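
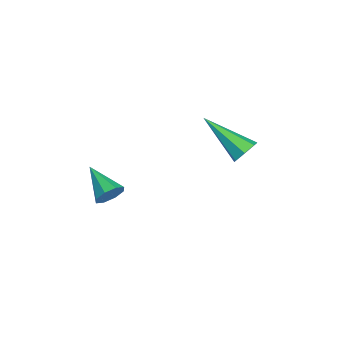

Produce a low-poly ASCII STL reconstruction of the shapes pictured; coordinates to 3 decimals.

solid 
facet normal 0.482 0.706 -0.518
outer loop
vertex -1.744 1.085 1.967
vertex -2.224 1.456 2.026
vertex -1.741 1.397 2.395
endloop
endfacet
facet normal 0.728 -0.556 0.400
outer loop
vertex -1.744 1.085 1.967
vertex -1.741 1.397 2.395
vertex -3.256 -0.056 3.134
endloop
endfacet
facet normal 0.482 0.708 -0.517
outer loop
vertex -1.741 1.397 2.395
vertex -2.224 1.456 2.026
vertex -2.103 1.753 2.545
endloop
endfacet
facet normal 0.411 0.034 0.911
outer loop
vertex -1.741 1.397 2.395
vertex -2.103 1.753 2.545
vertex -3.256 -0.056 3.134
endloop
endfacet
facet normal 0.483 0.707 -0.517
outer loop
vertex -2.103 1.753 2.545
vertex -2.224 1.456 2.026
vertex -2.555 1.886 2.305
endloop
endfacet
facet normal -0.305 0.465 0.831
outer loop
vertex -2.103 1.753 2.545
vertex -2.555 1.886 2.305
vertex -3.256 -0.056 3.134
endloop
endfacet
facet normal 0.482 0.707 -0.517
outer loop
vertex -2.555 1.886 2.305
vertex -2.224 1.456 2.026
vertex -2.759 1.696 1.855
endloop
endfacet
facet normal -0.882 0.414 0.225
outer loop
vertex -2.555 1.886 2.305
vertex -2.759 1.696 1.855
vertex -3.256 -0.056 3.134
endloop
endfacet
facet normal 0.482 0.707 -0.517
outer loop
vertex -2.759 1.696 1.855
vertex -2.224 1.456 2.026
vertex -2.559 1.325 1.534
endloop
endfacet
facet normal -0.886 -0.082 -0.457
outer loop
vertex -2.759 1.696 1.855
vertex -2.559 1.325 1.534
vertex -3.256 -0.056 3.134
endloop
endfacet
facet normal 0.483 0.706 -0.517
outer loop
vertex -2.559 1.325 1.534
vertex -2.224 1.456 2.026
vertex -2.108 1.053 1.584
endloop
endfacet
facet normal -0.313 -0.647 -0.695
outer loop
vertex -2.559 1.325 1.534
vertex -2.108 1.053 1.584
vertex -3.256 -0.056 3.134
endloop
endfacet
facet normal 0.483 0.707 -0.518
outer loop
vertex -2.108 1.053 1.584
vertex -2.224 1.456 2.026
vertex -1.744 1.085 1.967
endloop
endfacet
facet normal 0.406 -0.858 -0.314
outer loop
vertex -2.108 1.053 1.584
vertex -1.744 1.085 1.967
vertex -3.256 -0.056 3.134
endloop
endfacet
facet normal 0.756 0.507 -0.414
outer loop
vertex 2.564 -3.442 3.96
vertex 2.217 -3.28 3.525
vertex 2.354 -3.06 4.044
endloop
endfacet
facet normal 0.157 -0.129 0.979
outer loop
vertex 2.564 -3.442 3.96
vertex 2.354 -3.06 4.044
vertex 1.143 -4.0 4.115
endloop
endfacet
facet normal 0.756 0.507 -0.414
outer loop
vertex 2.354 -3.06 4.044
vertex 2.217 -3.28 3.525
vertex 2.063 -2.807 3.823
endloop
endfacet
facet normal -0.281 0.427 0.859
outer loop
vertex 2.354 -3.06 4.044
vertex 2.063 -2.807 3.823
vertex 1.143 -4.0 4.115
endloop
endfacet
facet normal 0.754 0.508 -0.416
outer loop
vertex 2.063 -2.807 3.823
vertex 2.217 -3.28 3.525
vertex 1.862 -2.832 3.428
endloop
endfacet
facet normal -0.710 0.626 0.322
outer loop
vertex 2.063 -2.807 3.823
vertex 1.862 -2.832 3.428
vertex 1.143 -4.0 4.115
endloop
endfacet
facet normal 0.755 0.508 -0.416
outer loop
vertex 1.862 -2.832 3.428
vertex 2.217 -3.28 3.525
vertex 1.869 -3.119 3.09
endloop
endfacet
facet normal -0.879 0.354 -0.319
outer loop
vertex 1.862 -2.832 3.428
vertex 1.869 -3.119 3.09
vertex 1.143 -4.0 4.115
endloop
endfacet
facet normal 0.755 0.506 -0.417
outer loop
vertex 1.869 -3.119 3.09
vertex 2.217 -3.28 3.525
vertex 2.079 -3.501 3.007
endloop
endfacet
facet normal -0.690 -0.230 -0.686
outer loop
vertex 1.869 -3.119 3.09
vertex 2.079 -3.501 3.007
vertex 1.143 -4.0 4.115
endloop
endfacet
facet normal 0.755 0.506 -0.417
outer loop
vertex 2.079 -3.501 3.007
vertex 2.217 -3.28 3.525
vertex 2.37 -3.754 3.227
endloop
endfacet
facet normal -0.253 -0.784 -0.567
outer loop
vertex 2.079 -3.501 3.007
vertex 2.37 -3.754 3.227
vertex 1.143 -4.0 4.115
endloop
endfacet
facet normal 0.756 0.506 -0.416
outer loop
vertex 2.37 -3.754 3.227
vertex 2.217 -3.28 3.525
vertex 2.571 -3.729 3.622
endloop
endfacet
facet normal 0.177 -0.984 -0.028
outer loop
vertex 2.37 -3.754 3.227
vertex 2.571 -3.729 3.622
vertex 1.143 -4.0 4.115
endloop
endfacet
facet normal 0.756 0.507 -0.414
outer loop
vertex 2.571 -3.729 3.622
vertex 2.217 -3.28 3.525
vertex 2.564 -3.442 3.96
endloop
endfacet
facet normal 0.346 -0.712 0.611
outer loop
vertex 2.571 -3.729 3.622
vertex 2.564 -3.442 3.96
vertex 1.143 -4.0 4.115
endloop
endfacet

endsolid


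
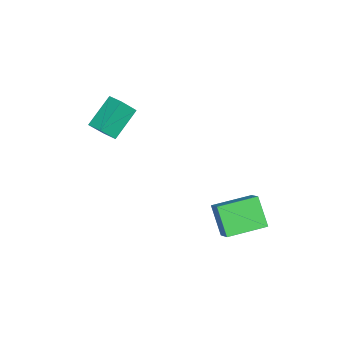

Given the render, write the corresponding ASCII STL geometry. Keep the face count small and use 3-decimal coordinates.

solid 
facet normal -0.531 0.584 0.614
outer loop
vertex -4.608 -3.022 1.558
vertex -3.94 -2.502 1.641
vertex -5.072 -2.242 0.414
endloop
endfacet
facet normal -0.785 -0.611 -0.098
outer loop
vertex -4.02 -3.398 -0.801
vertex -4.608 -3.022 1.558
vertex -5.072 -2.242 0.414
endloop
endfacet
facet normal -0.532 0.583 0.614
outer loop
vertex -5.072 -2.242 0.414
vertex -3.94 -2.502 1.641
vertex -4.405 -1.722 0.498
endloop
endfacet
facet normal -0.318 0.534 -0.783
outer loop
vertex -4.405 -1.722 0.498
vertex -4.02 -3.398 -0.801
vertex -5.072 -2.242 0.414
endloop
endfacet
facet normal 0.318 -0.534 0.783
outer loop
vertex -4.608 -3.022 1.558
vertex -2.888 -3.658 0.426
vertex -3.94 -2.502 1.641
endloop
endfacet
facet normal -0.785 -0.612 -0.098
outer loop
vertex -3.555 -4.178 0.342
vertex -4.608 -3.022 1.558
vertex -4.02 -3.398 -0.801
endloop
endfacet
facet normal 0.318 -0.534 0.783
outer loop
vertex -3.555 -4.178 0.342
vertex -2.888 -3.658 0.426
vertex -4.608 -3.022 1.558
endloop
endfacet
facet normal 0.785 0.612 0.098
outer loop
vertex -3.94 -2.502 1.641
vertex -2.888 -3.658 0.426
vertex -4.405 -1.722 0.498
endloop
endfacet
facet normal -0.318 0.534 -0.783
outer loop
vertex -3.352 -2.878 -0.718
vertex -4.02 -3.398 -0.801
vertex -4.405 -1.722 0.498
endloop
endfacet
facet normal 0.785 0.612 0.099
outer loop
vertex -4.405 -1.722 0.498
vertex -2.888 -3.658 0.426
vertex -3.352 -2.878 -0.718
endloop
endfacet
facet normal 0.531 -0.584 -0.614
outer loop
vertex -3.352 -2.878 -0.718
vertex -3.555 -4.178 0.342
vertex -4.02 -3.398 -0.801
endloop
endfacet
facet normal 0.532 -0.583 -0.614
outer loop
vertex -2.888 -3.658 0.426
vertex -3.555 -4.178 0.342
vertex -3.352 -2.878 -0.718
endloop
endfacet
facet normal -0.774 -0.113 -0.624
outer loop
vertex -0.192 1.437 -3.579
vertex -0.63 3.494 -3.407
vertex 0.88 1.781 -4.971
endloop
endfacet
facet normal 0.208 -0.975 -0.081
outer loop
vertex 1.87 1.926 -4.173
vertex -0.192 1.437 -3.579
vertex 0.88 1.781 -4.971
endloop
endfacet
facet normal -0.774 -0.113 -0.623
outer loop
vertex 0.88 1.781 -4.971
vertex -0.63 3.494 -3.407
vertex 0.441 3.838 -4.799
endloop
endfacet
facet normal 0.599 0.193 -0.778
outer loop
vertex 0.441 3.838 -4.799
vertex 1.87 1.926 -4.173
vertex 0.88 1.781 -4.971
endloop
endfacet
facet normal -0.599 -0.192 0.778
outer loop
vertex -0.192 1.437 -3.579
vertex 0.36 3.639 -2.609
vertex -0.63 3.494 -3.407
endloop
endfacet
facet normal 0.208 -0.975 -0.081
outer loop
vertex 0.799 1.582 -2.781
vertex -0.192 1.437 -3.579
vertex 1.87 1.926 -4.173
endloop
endfacet
facet normal -0.598 -0.193 0.778
outer loop
vertex 0.799 1.582 -2.781
vertex 0.36 3.639 -2.609
vertex -0.192 1.437 -3.579
endloop
endfacet
facet normal -0.208 0.975 0.081
outer loop
vertex -0.63 3.494 -3.407
vertex 0.36 3.639 -2.609
vertex 0.441 3.838 -4.799
endloop
endfacet
facet normal 0.598 0.192 -0.778
outer loop
vertex 1.432 3.983 -4.001
vertex 1.87 1.926 -4.173
vertex 0.441 3.838 -4.799
endloop
endfacet
facet normal -0.208 0.975 0.081
outer loop
vertex 0.441 3.838 -4.799
vertex 0.36 3.639 -2.609
vertex 1.432 3.983 -4.001
endloop
endfacet
facet normal 0.774 0.113 0.623
outer loop
vertex 1.432 3.983 -4.001
vertex 0.799 1.582 -2.781
vertex 1.87 1.926 -4.173
endloop
endfacet
facet normal 0.774 0.113 0.624
outer loop
vertex 0.36 3.639 -2.609
vertex 0.799 1.582 -2.781
vertex 1.432 3.983 -4.001
endloop
endfacet

endsolid


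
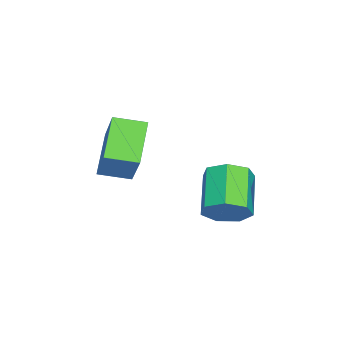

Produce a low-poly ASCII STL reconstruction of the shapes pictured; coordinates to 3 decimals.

solid 
facet normal 0.791 0.116 -0.600
outer loop
vertex -1.861 2.339 0.092
vertex -2.174 2.84 -0.224
vertex -1.772 2.87 0.312
endloop
endfacet
facet normal 0.592 -0.391 0.705
outer loop
vertex -1.861 2.339 0.092
vertex -1.772 2.87 0.312
vertex -2.953 2.179 0.921
endloop
endfacet
facet normal 0.592 -0.389 0.706
outer loop
vertex -2.953 2.179 0.921
vertex -1.772 2.87 0.312
vertex -2.865 2.711 1.14
endloop
endfacet
facet normal -0.792 -0.116 0.599
outer loop
vertex -2.953 2.179 0.921
vertex -2.865 2.711 1.14
vertex -3.266 2.68 0.604
endloop
endfacet
facet normal 0.792 0.115 -0.600
outer loop
vertex -1.772 2.87 0.312
vertex -2.174 2.84 -0.224
vertex -1.986 3.379 0.127
endloop
endfacet
facet normal 0.488 0.472 0.734
outer loop
vertex -1.772 2.87 0.312
vertex -1.986 3.379 0.127
vertex -2.865 2.711 1.14
endloop
endfacet
facet normal 0.487 0.473 0.734
outer loop
vertex -2.865 2.711 1.14
vertex -1.986 3.379 0.127
vertex -3.079 3.219 0.955
endloop
endfacet
facet normal -0.792 -0.115 0.599
outer loop
vertex -2.865 2.711 1.14
vertex -3.079 3.219 0.955
vertex -3.266 2.68 0.604
endloop
endfacet
facet normal 0.791 0.115 -0.601
outer loop
vertex -1.986 3.379 0.127
vertex -2.174 2.84 -0.224
vertex -2.341 3.481 -0.321
endloop
endfacet
facet normal 0.016 0.978 0.210
outer loop
vertex -1.986 3.379 0.127
vertex -2.341 3.481 -0.321
vertex -3.079 3.219 0.955
endloop
endfacet
facet normal 0.018 0.977 0.211
outer loop
vertex -3.079 3.219 0.955
vertex -2.341 3.481 -0.321
vertex -3.434 3.322 0.507
endloop
endfacet
facet normal -0.791 -0.116 0.600
outer loop
vertex -3.079 3.219 0.955
vertex -3.434 3.322 0.507
vertex -3.266 2.68 0.604
endloop
endfacet
facet normal 0.792 0.116 -0.599
outer loop
vertex -2.341 3.481 -0.321
vertex -2.174 2.84 -0.224
vertex -2.57 3.101 -0.697
endloop
endfacet
facet normal -0.466 0.748 -0.472
outer loop
vertex -2.341 3.481 -0.321
vertex -2.57 3.101 -0.697
vertex -3.434 3.322 0.507
endloop
endfacet
facet normal -0.467 0.747 -0.473
outer loop
vertex -3.434 3.322 0.507
vertex -2.57 3.101 -0.697
vertex -3.663 2.941 0.131
endloop
endfacet
facet normal -0.791 -0.116 0.600
outer loop
vertex -3.434 3.322 0.507
vertex -3.663 2.941 0.131
vertex -3.266 2.68 0.604
endloop
endfacet
facet normal 0.792 0.114 -0.600
outer loop
vertex -2.57 3.101 -0.697
vertex -2.174 2.84 -0.224
vertex -2.501 2.524 -0.716
endloop
endfacet
facet normal -0.599 -0.045 -0.799
outer loop
vertex -2.57 3.101 -0.697
vertex -2.501 2.524 -0.716
vertex -3.663 2.941 0.131
endloop
endfacet
facet normal -0.599 -0.046 -0.799
outer loop
vertex -3.663 2.941 0.131
vertex -2.501 2.524 -0.716
vertex -3.593 2.364 0.112
endloop
endfacet
facet normal -0.791 -0.116 0.600
outer loop
vertex -3.663 2.941 0.131
vertex -3.593 2.364 0.112
vertex -3.266 2.68 0.604
endloop
endfacet
facet normal 0.791 0.116 -0.600
outer loop
vertex -2.501 2.524 -0.716
vertex -2.174 2.84 -0.224
vertex -2.185 2.185 -0.365
endloop
endfacet
facet normal -0.280 -0.804 -0.525
outer loop
vertex -2.501 2.524 -0.716
vertex -2.185 2.185 -0.365
vertex -3.593 2.364 0.112
endloop
endfacet
facet normal -0.280 -0.804 -0.525
outer loop
vertex -3.593 2.364 0.112
vertex -2.185 2.185 -0.365
vertex -3.277 2.025 0.463
endloop
endfacet
facet normal -0.791 -0.116 0.600
outer loop
vertex -3.593 2.364 0.112
vertex -3.277 2.025 0.463
vertex -3.266 2.68 0.604
endloop
endfacet
facet normal 0.791 0.116 -0.600
outer loop
vertex -2.185 2.185 -0.365
vertex -2.174 2.84 -0.224
vertex -1.861 2.339 0.092
endloop
endfacet
facet normal 0.250 -0.957 0.145
outer loop
vertex -2.185 2.185 -0.365
vertex -1.861 2.339 0.092
vertex -3.277 2.025 0.463
endloop
endfacet
facet normal 0.250 -0.957 0.145
outer loop
vertex -3.277 2.025 0.463
vertex -1.861 2.339 0.092
vertex -2.953 2.179 0.921
endloop
endfacet
facet normal -0.792 -0.116 0.599
outer loop
vertex -3.277 2.025 0.463
vertex -2.953 2.179 0.921
vertex -3.266 2.68 0.604
endloop
endfacet
facet normal -0.628 -0.290 -0.722
outer loop
vertex -4.164 -0.733 1.265
vertex -4.356 0.147 1.078
vertex -3.099 -0.7 0.326
endloop
endfacet
facet normal 0.209 -0.957 0.203
outer loop
vertex -2.164 -0.267 1.402
vertex -4.164 -0.733 1.265
vertex -3.099 -0.7 0.326
endloop
endfacet
facet normal -0.628 -0.290 -0.722
outer loop
vertex -3.099 -0.7 0.326
vertex -4.356 0.147 1.078
vertex -3.291 0.18 0.139
endloop
endfacet
facet normal 0.750 0.023 -0.661
outer loop
vertex -3.291 0.18 0.139
vertex -2.164 -0.267 1.402
vertex -3.099 -0.7 0.326
endloop
endfacet
facet normal -0.750 -0.023 0.661
outer loop
vertex -4.164 -0.733 1.265
vertex -3.421 0.58 2.154
vertex -4.356 0.147 1.078
endloop
endfacet
facet normal 0.209 -0.957 0.203
outer loop
vertex -3.229 -0.3 2.341
vertex -4.164 -0.733 1.265
vertex -2.164 -0.267 1.402
endloop
endfacet
facet normal -0.750 -0.023 0.661
outer loop
vertex -3.229 -0.3 2.341
vertex -3.421 0.58 2.154
vertex -4.164 -0.733 1.265
endloop
endfacet
facet normal -0.209 0.957 -0.203
outer loop
vertex -4.356 0.147 1.078
vertex -3.421 0.58 2.154
vertex -3.291 0.18 0.139
endloop
endfacet
facet normal 0.750 0.023 -0.661
outer loop
vertex -2.356 0.613 1.215
vertex -2.164 -0.267 1.402
vertex -3.291 0.18 0.139
endloop
endfacet
facet normal -0.209 0.957 -0.203
outer loop
vertex -3.291 0.18 0.139
vertex -3.421 0.58 2.154
vertex -2.356 0.613 1.215
endloop
endfacet
facet normal 0.628 0.290 0.722
outer loop
vertex -2.356 0.613 1.215
vertex -3.229 -0.3 2.341
vertex -2.164 -0.267 1.402
endloop
endfacet
facet normal 0.628 0.290 0.722
outer loop
vertex -3.421 0.58 2.154
vertex -3.229 -0.3 2.341
vertex -2.356 0.613 1.215
endloop
endfacet

endsolid


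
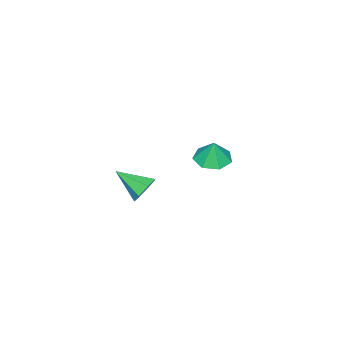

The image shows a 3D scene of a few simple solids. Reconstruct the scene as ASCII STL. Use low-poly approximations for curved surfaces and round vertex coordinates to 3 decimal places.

solid 
facet normal -0.134 0.864 -0.484
outer loop
vertex 1.989 3.969 2.586
vertex 1.701 3.624 2.05
vertex 1.387 3.892 2.615
endloop
endfacet
facet normal 0.034 0.110 0.993
outer loop
vertex 1.989 3.969 2.586
vertex 1.387 3.892 2.615
vertex 1.899 2.336 2.77
endloop
endfacet
facet normal -0.132 0.865 -0.484
outer loop
vertex 1.387 3.892 2.615
vertex 1.701 3.624 2.05
vertex 1.022 3.614 2.218
endloop
endfacet
facet normal -0.674 -0.150 0.724
outer loop
vertex 1.387 3.892 2.615
vertex 1.022 3.614 2.218
vertex 1.899 2.336 2.77
endloop
endfacet
facet normal -0.132 0.866 -0.483
outer loop
vertex 1.022 3.614 2.218
vertex 1.701 3.624 2.05
vertex 1.167 3.344 1.694
endloop
endfacet
facet normal -0.834 -0.550 0.052
outer loop
vertex 1.022 3.614 2.218
vertex 1.167 3.344 1.694
vertex 1.899 2.336 2.77
endloop
endfacet
facet normal -0.132 0.866 -0.483
outer loop
vertex 1.167 3.344 1.694
vertex 1.701 3.624 2.05
vertex 1.715 3.285 1.438
endloop
endfacet
facet normal -0.327 -0.790 -0.518
outer loop
vertex 1.167 3.344 1.694
vertex 1.715 3.285 1.438
vertex 1.899 2.336 2.77
endloop
endfacet
facet normal -0.133 0.866 -0.483
outer loop
vertex 1.715 3.285 1.438
vertex 1.701 3.624 2.05
vertex 2.252 3.481 1.642
endloop
endfacet
facet normal 0.463 -0.690 -0.556
outer loop
vertex 1.715 3.285 1.438
vertex 2.252 3.481 1.642
vertex 1.899 2.336 2.77
endloop
endfacet
facet normal -0.134 0.865 -0.484
outer loop
vertex 2.252 3.481 1.642
vertex 1.701 3.624 2.05
vertex 2.374 3.786 2.154
endloop
endfacet
facet normal 0.946 -0.324 -0.033
outer loop
vertex 2.252 3.481 1.642
vertex 2.374 3.786 2.154
vertex 1.899 2.336 2.77
endloop
endfacet
facet normal -0.133 0.864 -0.485
outer loop
vertex 2.374 3.786 2.154
vertex 1.701 3.624 2.05
vertex 1.989 3.969 2.586
endloop
endfacet
facet normal 0.753 0.033 0.657
outer loop
vertex 2.374 3.786 2.154
vertex 1.989 3.969 2.586
vertex 1.899 2.336 2.77
endloop
endfacet
facet normal -0.159 -0.152 -0.976
outer loop
vertex -3.152 2.649 0.726
vertex -3.708 3.305 0.714
vertex -2.86 3.319 0.574
endloop
endfacet
facet normal 0.835 -0.253 0.488
outer loop
vertex -3.152 2.649 0.726
vertex -2.86 3.319 0.574
vertex -3.532 3.475 1.806
endloop
endfacet
facet normal -0.159 -0.151 -0.976
outer loop
vertex -2.86 3.319 0.574
vertex -3.708 3.305 0.714
vertex -3.207 3.979 0.528
endloop
endfacet
facet normal 0.806 0.451 0.383
outer loop
vertex -2.86 3.319 0.574
vertex -3.207 3.979 0.528
vertex -3.532 3.475 1.806
endloop
endfacet
facet normal -0.157 -0.152 -0.976
outer loop
vertex -3.207 3.979 0.528
vertex -3.708 3.305 0.714
vertex -3.931 4.131 0.621
endloop
endfacet
facet normal 0.237 0.882 0.408
outer loop
vertex -3.207 3.979 0.528
vertex -3.931 4.131 0.621
vertex -3.532 3.475 1.806
endloop
endfacet
facet normal -0.157 -0.152 -0.976
outer loop
vertex -3.931 4.131 0.621
vertex -3.708 3.305 0.714
vertex -4.488 3.661 0.784
endloop
endfacet
facet normal -0.443 0.713 0.544
outer loop
vertex -3.931 4.131 0.621
vertex -4.488 3.661 0.784
vertex -3.532 3.475 1.806
endloop
endfacet
facet normal -0.157 -0.152 -0.976
outer loop
vertex -4.488 3.661 0.784
vertex -3.708 3.305 0.714
vertex -4.458 2.923 0.894
endloop
endfacet
facet normal -0.722 0.073 0.688
outer loop
vertex -4.488 3.661 0.784
vertex -4.458 2.923 0.894
vertex -3.532 3.475 1.806
endloop
endfacet
facet normal -0.157 -0.151 -0.976
outer loop
vertex -4.458 2.923 0.894
vertex -3.708 3.305 0.714
vertex -3.863 2.473 0.868
endloop
endfacet
facet normal -0.390 -0.558 0.733
outer loop
vertex -4.458 2.923 0.894
vertex -3.863 2.473 0.868
vertex -3.532 3.475 1.806
endloop
endfacet
facet normal -0.157 -0.151 -0.976
outer loop
vertex -3.863 2.473 0.868
vertex -3.708 3.305 0.714
vertex -3.152 2.649 0.726
endloop
endfacet
facet normal 0.303 -0.703 0.644
outer loop
vertex -3.863 2.473 0.868
vertex -3.152 2.649 0.726
vertex -3.532 3.475 1.806
endloop
endfacet

endsolid


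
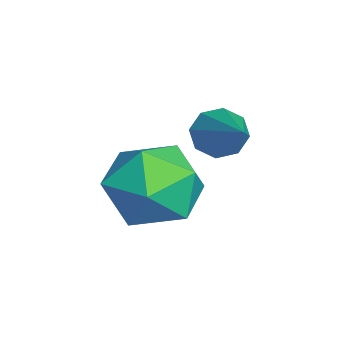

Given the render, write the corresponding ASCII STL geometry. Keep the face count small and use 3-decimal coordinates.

solid 
facet normal -0.836 -0.176 -0.519
outer loop
vertex -2.453 0.777 2.284
vertex -2.636 0.465 2.685
vertex -2.671 0.99 2.563
endloop
endfacet
facet normal 0.385 0.854 -0.351
outer loop
vertex -2.453 0.777 2.284
vertex -2.671 0.99 2.563
vertex -1.264 0.755 3.535
endloop
endfacet
facet normal -0.836 -0.176 -0.519
outer loop
vertex -2.671 0.99 2.563
vertex -2.636 0.465 2.685
vertex -2.869 0.896 2.914
endloop
endfacet
facet normal -0.013 0.968 0.252
outer loop
vertex -2.671 0.99 2.563
vertex -2.869 0.896 2.914
vertex -1.264 0.755 3.535
endloop
endfacet
facet normal -0.836 -0.176 -0.519
outer loop
vertex -2.869 0.896 2.914
vertex -2.636 0.465 2.685
vertex -2.93 0.549 3.13
endloop
endfacet
facet normal -0.261 0.543 0.798
outer loop
vertex -2.869 0.896 2.914
vertex -2.93 0.549 3.13
vertex -1.264 0.755 3.535
endloop
endfacet
facet normal -0.836 -0.177 -0.519
outer loop
vertex -2.93 0.549 3.13
vertex -2.636 0.465 2.685
vertex -2.819 0.153 3.086
endloop
endfacet
facet normal -0.213 -0.167 0.963
outer loop
vertex -2.93 0.549 3.13
vertex -2.819 0.153 3.086
vertex -1.264 0.755 3.535
endloop
endfacet
facet normal -0.836 -0.176 -0.519
outer loop
vertex -2.819 0.153 3.086
vertex -2.636 0.465 2.685
vertex -2.601 -0.06 2.807
endloop
endfacet
facet normal 0.102 -0.751 0.653
outer loop
vertex -2.819 0.153 3.086
vertex -2.601 -0.06 2.807
vertex -1.264 0.755 3.535
endloop
endfacet
facet normal -0.836 -0.176 -0.519
outer loop
vertex -2.601 -0.06 2.807
vertex -2.636 0.465 2.685
vertex -2.403 0.035 2.456
endloop
endfacet
facet normal 0.501 -0.864 0.048
outer loop
vertex -2.601 -0.06 2.807
vertex -2.403 0.035 2.456
vertex -1.264 0.755 3.535
endloop
endfacet
facet normal -0.837 -0.177 -0.518
outer loop
vertex -2.403 0.035 2.456
vertex -2.636 0.465 2.685
vertex -2.342 0.382 2.239
endloop
endfacet
facet normal 0.748 -0.441 -0.495
outer loop
vertex -2.403 0.035 2.456
vertex -2.342 0.382 2.239
vertex -1.264 0.755 3.535
endloop
endfacet
facet normal -0.837 -0.176 -0.519
outer loop
vertex -2.342 0.382 2.239
vertex -2.636 0.465 2.685
vertex -2.453 0.777 2.284
endloop
endfacet
facet normal 0.700 0.272 -0.660
outer loop
vertex -2.342 0.382 2.239
vertex -2.453 0.777 2.284
vertex -1.264 0.755 3.535
endloop
endfacet
facet normal -0.045 0.417 0.908
outer loop
vertex -1.933 0.011 2.157
vertex -2.907 -0.246 2.227
vertex -2.193 -0.881 2.554
endloop
endfacet
facet normal 0.610 0.167 0.775
outer loop
vertex -1.933 0.011 2.157
vertex -2.193 -0.881 2.554
vertex -1.408 -0.818 1.922
endloop
endfacet
facet normal 0.853 0.488 0.185
outer loop
vertex -1.933 0.011 2.157
vertex -1.408 -0.818 1.922
vertex -1.637 -0.146 1.205
endloop
endfacet
facet normal 0.348 0.936 -0.046
outer loop
vertex -1.933 0.011 2.157
vertex -1.637 -0.146 1.205
vertex -2.563 0.208 1.394
endloop
endfacet
facet normal -0.207 0.892 0.401
outer loop
vertex -1.933 0.011 2.157
vertex -2.563 0.208 1.394
vertex -2.907 -0.246 2.227
endloop
endfacet
facet normal 0.556 -0.532 0.638
outer loop
vertex -1.408 -0.818 1.922
vertex -2.193 -0.881 2.554
vertex -2.057 -1.588 1.846
endloop
endfacet
facet normal -0.504 -0.127 0.854
outer loop
vertex -2.193 -0.881 2.554
vertex -2.907 -0.246 2.227
vertex -2.983 -1.234 2.035
endloop
endfacet
facet normal -0.766 0.642 0.034
outer loop
vertex -2.907 -0.246 2.227
vertex -2.563 0.208 1.394
vertex -3.212 -0.562 1.318
endloop
endfacet
facet normal 0.133 0.714 -0.687
outer loop
vertex -2.563 0.208 1.394
vertex -1.637 -0.146 1.205
vertex -2.427 -0.499 0.686
endloop
endfacet
facet normal 0.949 -0.012 -0.314
outer loop
vertex -1.637 -0.146 1.205
vertex -1.408 -0.818 1.922
vertex -1.713 -1.134 1.013
endloop
endfacet
facet normal -0.348 -0.936 0.046
outer loop
vertex -2.687 -1.391 1.083
vertex -2.057 -1.588 1.846
vertex -2.983 -1.234 2.035
endloop
endfacet
facet normal -0.853 -0.488 -0.185
outer loop
vertex -2.687 -1.391 1.083
vertex -2.983 -1.234 2.035
vertex -3.212 -0.562 1.318
endloop
endfacet
facet normal -0.610 -0.167 -0.775
outer loop
vertex -2.687 -1.391 1.083
vertex -3.212 -0.562 1.318
vertex -2.427 -0.499 0.686
endloop
endfacet
facet normal 0.045 -0.417 -0.908
outer loop
vertex -2.687 -1.391 1.083
vertex -2.427 -0.499 0.686
vertex -1.713 -1.134 1.013
endloop
endfacet
facet normal 0.207 -0.892 -0.401
outer loop
vertex -2.687 -1.391 1.083
vertex -1.713 -1.134 1.013
vertex -2.057 -1.588 1.846
endloop
endfacet
facet normal -0.133 -0.714 0.687
outer loop
vertex -2.983 -1.234 2.035
vertex -2.057 -1.588 1.846
vertex -2.193 -0.881 2.554
endloop
endfacet
facet normal -0.949 0.012 0.314
outer loop
vertex -3.212 -0.562 1.318
vertex -2.983 -1.234 2.035
vertex -2.907 -0.246 2.227
endloop
endfacet
facet normal -0.556 0.532 -0.638
outer loop
vertex -2.427 -0.499 0.686
vertex -3.212 -0.562 1.318
vertex -2.563 0.208 1.394
endloop
endfacet
facet normal 0.504 0.127 -0.854
outer loop
vertex -1.713 -1.134 1.013
vertex -2.427 -0.499 0.686
vertex -1.637 -0.146 1.205
endloop
endfacet
facet normal 0.766 -0.642 -0.034
outer loop
vertex -2.057 -1.588 1.846
vertex -1.713 -1.134 1.013
vertex -1.408 -0.818 1.922
endloop
endfacet

endsolid


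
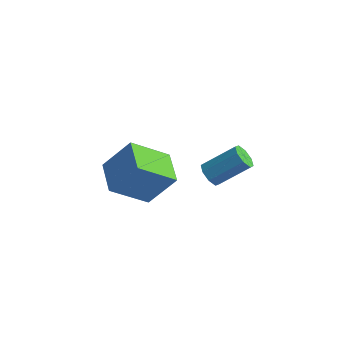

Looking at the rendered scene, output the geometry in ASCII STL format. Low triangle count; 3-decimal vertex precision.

solid 
facet normal -0.595 -0.535 -0.600
outer loop
vertex -2.373 1.953 -0.241
vertex -2.845 2.276 -0.061
vertex -2.442 2.324 -0.503
endloop
endfacet
facet normal 0.790 -0.249 -0.560
outer loop
vertex -2.373 1.953 -0.241
vertex -2.442 2.324 -0.503
vertex -1.362 2.861 0.781
endloop
endfacet
facet normal 0.790 -0.249 -0.560
outer loop
vertex -1.362 2.861 0.781
vertex -2.442 2.324 -0.503
vertex -1.431 3.232 0.519
endloop
endfacet
facet normal 0.594 0.535 0.601
outer loop
vertex -1.362 2.861 0.781
vertex -1.431 3.232 0.519
vertex -1.835 3.184 0.961
endloop
endfacet
facet normal -0.596 -0.533 -0.601
outer loop
vertex -2.442 2.324 -0.503
vertex -2.845 2.276 -0.061
vertex -2.747 2.667 -0.505
endloop
endfacet
facet normal 0.451 0.397 -0.799
outer loop
vertex -2.442 2.324 -0.503
vertex -2.747 2.667 -0.505
vertex -1.431 3.232 0.519
endloop
endfacet
facet normal 0.451 0.398 -0.799
outer loop
vertex -1.431 3.232 0.519
vertex -2.747 2.667 -0.505
vertex -1.737 3.575 0.517
endloop
endfacet
facet normal 0.594 0.534 0.601
outer loop
vertex -1.431 3.232 0.519
vertex -1.737 3.575 0.517
vertex -1.835 3.184 0.961
endloop
endfacet
facet normal -0.594 -0.534 -0.602
outer loop
vertex -2.747 2.667 -0.505
vertex -2.845 2.276 -0.061
vertex -3.11 2.781 -0.248
endloop
endfacet
facet normal -0.150 0.808 -0.570
outer loop
vertex -2.747 2.667 -0.505
vertex -3.11 2.781 -0.248
vertex -1.737 3.575 0.517
endloop
endfacet
facet normal -0.150 0.808 -0.570
outer loop
vertex -1.737 3.575 0.517
vertex -3.11 2.781 -0.248
vertex -2.099 3.689 0.774
endloop
endfacet
facet normal 0.595 0.534 0.601
outer loop
vertex -1.737 3.575 0.517
vertex -2.099 3.689 0.774
vertex -1.835 3.184 0.961
endloop
endfacet
facet normal -0.594 -0.534 -0.602
outer loop
vertex -3.11 2.781 -0.248
vertex -2.845 2.276 -0.061
vertex -3.318 2.599 0.119
endloop
endfacet
facet normal -0.665 0.747 -0.006
outer loop
vertex -3.11 2.781 -0.248
vertex -3.318 2.599 0.119
vertex -2.099 3.689 0.774
endloop
endfacet
facet normal -0.665 0.747 -0.006
outer loop
vertex -2.099 3.689 0.774
vertex -3.318 2.599 0.119
vertex -2.307 3.507 1.141
endloop
endfacet
facet normal 0.595 0.534 0.602
outer loop
vertex -2.099 3.689 0.774
vertex -2.307 3.507 1.141
vertex -1.835 3.184 0.961
endloop
endfacet
facet normal -0.594 -0.535 -0.601
outer loop
vertex -3.318 2.599 0.119
vertex -2.845 2.276 -0.061
vertex -3.249 2.228 0.381
endloop
endfacet
facet normal -0.790 0.249 0.560
outer loop
vertex -3.318 2.599 0.119
vertex -3.249 2.228 0.381
vertex -2.307 3.507 1.141
endloop
endfacet
facet normal -0.790 0.249 0.560
outer loop
vertex -2.307 3.507 1.141
vertex -3.249 2.228 0.381
vertex -2.238 3.136 1.403
endloop
endfacet
facet normal 0.595 0.535 0.600
outer loop
vertex -2.307 3.507 1.141
vertex -2.238 3.136 1.403
vertex -1.835 3.184 0.961
endloop
endfacet
facet normal -0.594 -0.534 -0.601
outer loop
vertex -3.249 2.228 0.381
vertex -2.845 2.276 -0.061
vertex -2.943 1.885 0.383
endloop
endfacet
facet normal -0.451 -0.398 0.799
outer loop
vertex -3.249 2.228 0.381
vertex -2.943 1.885 0.383
vertex -2.238 3.136 1.403
endloop
endfacet
facet normal -0.452 -0.397 0.799
outer loop
vertex -2.238 3.136 1.403
vertex -2.943 1.885 0.383
vertex -1.933 2.793 1.405
endloop
endfacet
facet normal 0.596 0.533 0.601
outer loop
vertex -2.238 3.136 1.403
vertex -1.933 2.793 1.405
vertex -1.835 3.184 0.961
endloop
endfacet
facet normal -0.595 -0.534 -0.601
outer loop
vertex -2.943 1.885 0.383
vertex -2.845 2.276 -0.061
vertex -2.581 1.771 0.126
endloop
endfacet
facet normal 0.150 -0.808 0.570
outer loop
vertex -2.943 1.885 0.383
vertex -2.581 1.771 0.126
vertex -1.933 2.793 1.405
endloop
endfacet
facet normal 0.150 -0.808 0.570
outer loop
vertex -1.933 2.793 1.405
vertex -2.581 1.771 0.126
vertex -1.57 2.679 1.148
endloop
endfacet
facet normal 0.594 0.534 0.602
outer loop
vertex -1.933 2.793 1.405
vertex -1.57 2.679 1.148
vertex -1.835 3.184 0.961
endloop
endfacet
facet normal -0.595 -0.534 -0.602
outer loop
vertex -2.581 1.771 0.126
vertex -2.845 2.276 -0.061
vertex -2.373 1.953 -0.241
endloop
endfacet
facet normal 0.665 -0.747 0.006
outer loop
vertex -2.581 1.771 0.126
vertex -2.373 1.953 -0.241
vertex -1.57 2.679 1.148
endloop
endfacet
facet normal 0.665 -0.747 0.006
outer loop
vertex -1.57 2.679 1.148
vertex -2.373 1.953 -0.241
vertex -1.362 2.861 0.781
endloop
endfacet
facet normal 0.594 0.534 0.602
outer loop
vertex -1.57 2.679 1.148
vertex -1.362 2.861 0.781
vertex -1.835 3.184 0.961
endloop
endfacet
facet normal -0.498 -0.379 -0.780
outer loop
vertex -4.074 -2.765 2.482
vertex -5.113 -1.738 2.646
vertex -3.104 -1.595 1.293
endloop
endfacet
facet normal 0.707 -0.699 -0.111
outer loop
vertex -2.247 -0.942 2.634
vertex -4.074 -2.765 2.482
vertex -3.104 -1.595 1.293
endloop
endfacet
facet normal -0.498 -0.379 -0.780
outer loop
vertex -3.104 -1.595 1.293
vertex -5.113 -1.738 2.646
vertex -4.143 -0.568 1.457
endloop
endfacet
facet normal 0.502 0.607 -0.616
outer loop
vertex -4.143 -0.568 1.457
vertex -2.247 -0.942 2.634
vertex -3.104 -1.595 1.293
endloop
endfacet
facet normal -0.502 -0.607 0.616
outer loop
vertex -4.074 -2.765 2.482
vertex -4.256 -1.085 3.987
vertex -5.113 -1.738 2.646
endloop
endfacet
facet normal 0.707 -0.699 -0.111
outer loop
vertex -3.217 -2.112 3.823
vertex -4.074 -2.765 2.482
vertex -2.247 -0.942 2.634
endloop
endfacet
facet normal -0.502 -0.607 0.616
outer loop
vertex -3.217 -2.112 3.823
vertex -4.256 -1.085 3.987
vertex -4.074 -2.765 2.482
endloop
endfacet
facet normal -0.707 0.699 0.111
outer loop
vertex -5.113 -1.738 2.646
vertex -4.256 -1.085 3.987
vertex -4.143 -0.568 1.457
endloop
endfacet
facet normal 0.502 0.607 -0.616
outer loop
vertex -3.286 0.085 2.798
vertex -2.247 -0.942 2.634
vertex -4.143 -0.568 1.457
endloop
endfacet
facet normal -0.707 0.699 0.111
outer loop
vertex -4.143 -0.568 1.457
vertex -4.256 -1.085 3.987
vertex -3.286 0.085 2.798
endloop
endfacet
facet normal 0.498 0.379 0.780
outer loop
vertex -3.286 0.085 2.798
vertex -3.217 -2.112 3.823
vertex -2.247 -0.942 2.634
endloop
endfacet
facet normal 0.498 0.379 0.780
outer loop
vertex -4.256 -1.085 3.987
vertex -3.217 -2.112 3.823
vertex -3.286 0.085 2.798
endloop
endfacet

endsolid


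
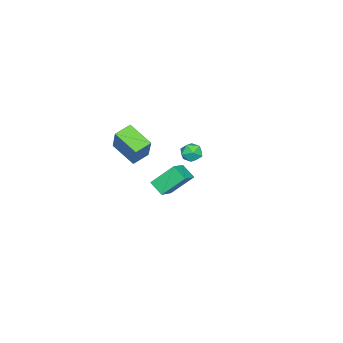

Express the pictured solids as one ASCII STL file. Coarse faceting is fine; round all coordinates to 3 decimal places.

solid 
facet normal -0.882 0.014 -0.470
outer loop
vertex -4.262 -0.037 -2.871
vertex -3.891 0.901 -3.539
vertex -3.527 -1.338 -4.289
endloop
endfacet
facet normal -0.307 -0.775 0.552
outer loop
vertex -2.089 -1.361 -3.521
vertex -4.262 -0.037 -2.871
vertex -3.527 -1.338 -4.289
endloop
endfacet
facet normal -0.882 0.014 -0.471
outer loop
vertex -3.527 -1.338 -4.289
vertex -3.891 0.901 -3.539
vertex -3.156 -0.4 -4.956
endloop
endfacet
facet normal 0.358 -0.631 -0.688
outer loop
vertex -3.156 -0.4 -4.956
vertex -2.089 -1.361 -3.521
vertex -3.527 -1.338 -4.289
endloop
endfacet
facet normal -0.357 0.631 0.688
outer loop
vertex -4.262 -0.037 -2.871
vertex -2.453 0.878 -2.771
vertex -3.891 0.901 -3.539
endloop
endfacet
facet normal -0.307 -0.775 0.552
outer loop
vertex -2.824 -0.06 -2.104
vertex -4.262 -0.037 -2.871
vertex -2.089 -1.361 -3.521
endloop
endfacet
facet normal -0.357 0.631 0.689
outer loop
vertex -2.824 -0.06 -2.104
vertex -2.453 0.878 -2.771
vertex -4.262 -0.037 -2.871
endloop
endfacet
facet normal 0.307 0.775 -0.552
outer loop
vertex -3.891 0.901 -3.539
vertex -2.453 0.878 -2.771
vertex -3.156 -0.4 -4.956
endloop
endfacet
facet normal 0.357 -0.631 -0.688
outer loop
vertex -1.718 -0.423 -4.189
vertex -2.089 -1.361 -3.521
vertex -3.156 -0.4 -4.956
endloop
endfacet
facet normal 0.307 0.775 -0.552
outer loop
vertex -3.156 -0.4 -4.956
vertex -2.453 0.878 -2.771
vertex -1.718 -0.423 -4.189
endloop
endfacet
facet normal 0.882 -0.014 0.470
outer loop
vertex -1.718 -0.423 -4.189
vertex -2.824 -0.06 -2.104
vertex -2.089 -1.361 -3.521
endloop
endfacet
facet normal 0.882 -0.014 0.471
outer loop
vertex -2.453 0.878 -2.771
vertex -2.824 -0.06 -2.104
vertex -1.718 -0.423 -4.189
endloop
endfacet
facet normal -0.993 -0.108 -0.038
outer loop
vertex 2.239 3.862 3.517
vertex 2.327 3.15 3.246
vertex 2.285 3.27 4.003
endloop
endfacet
facet normal -0.805 0.337 0.487
outer loop
vertex 2.239 3.862 3.517
vertex 2.285 3.27 4.003
vertex 2.654 3.924 4.16
endloop
endfacet
facet normal -0.439 0.876 0.199
outer loop
vertex 2.239 3.862 3.517
vertex 2.654 3.924 4.16
vertex 2.924 4.209 3.5
endloop
endfacet
facet normal -0.400 0.765 -0.505
outer loop
vertex 2.239 3.862 3.517
vertex 2.924 4.209 3.5
vertex 2.721 3.73 2.935
endloop
endfacet
facet normal -0.743 0.156 -0.651
outer loop
vertex 2.239 3.862 3.517
vertex 2.721 3.73 2.935
vertex 2.327 3.15 3.246
endloop
endfacet
facet normal -0.368 -0.016 0.930
outer loop
vertex 2.654 3.924 4.16
vertex 2.285 3.27 4.003
vertex 2.999 3.25 4.285
endloop
endfacet
facet normal -0.674 -0.735 0.079
outer loop
vertex 2.285 3.27 4.003
vertex 2.327 3.15 3.246
vertex 2.796 2.771 3.72
endloop
endfacet
facet normal -0.269 -0.307 -0.913
outer loop
vertex 2.327 3.15 3.246
vertex 2.721 3.73 2.935
vertex 3.066 3.056 3.06
endloop
endfacet
facet normal 0.287 0.678 -0.677
outer loop
vertex 2.721 3.73 2.935
vertex 2.924 4.209 3.5
vertex 3.435 3.71 3.217
endloop
endfacet
facet normal 0.225 0.857 0.463
outer loop
vertex 2.924 4.209 3.5
vertex 2.654 3.924 4.16
vertex 3.393 3.83 3.974
endloop
endfacet
facet normal 0.400 -0.765 0.505
outer loop
vertex 3.481 3.118 3.703
vertex 2.999 3.25 4.285
vertex 2.796 2.771 3.72
endloop
endfacet
facet normal 0.439 -0.876 -0.199
outer loop
vertex 3.481 3.118 3.703
vertex 2.796 2.771 3.72
vertex 3.066 3.056 3.06
endloop
endfacet
facet normal 0.805 -0.337 -0.487
outer loop
vertex 3.481 3.118 3.703
vertex 3.066 3.056 3.06
vertex 3.435 3.71 3.217
endloop
endfacet
facet normal 0.993 0.108 0.038
outer loop
vertex 3.481 3.118 3.703
vertex 3.435 3.71 3.217
vertex 3.393 3.83 3.974
endloop
endfacet
facet normal 0.743 -0.156 0.651
outer loop
vertex 3.481 3.118 3.703
vertex 3.393 3.83 3.974
vertex 2.999 3.25 4.285
endloop
endfacet
facet normal -0.287 -0.678 0.677
outer loop
vertex 2.796 2.771 3.72
vertex 2.999 3.25 4.285
vertex 2.285 3.27 4.003
endloop
endfacet
facet normal -0.225 -0.857 -0.463
outer loop
vertex 3.066 3.056 3.06
vertex 2.796 2.771 3.72
vertex 2.327 3.15 3.246
endloop
endfacet
facet normal 0.368 0.016 -0.930
outer loop
vertex 3.435 3.71 3.217
vertex 3.066 3.056 3.06
vertex 2.721 3.73 2.935
endloop
endfacet
facet normal 0.674 0.735 -0.079
outer loop
vertex 3.393 3.83 3.974
vertex 3.435 3.71 3.217
vertex 2.924 4.209 3.5
endloop
endfacet
facet normal 0.269 0.307 0.913
outer loop
vertex 2.999 3.25 4.285
vertex 3.393 3.83 3.974
vertex 2.654 3.924 4.16
endloop
endfacet
facet normal -0.441 -0.286 -0.851
outer loop
vertex 3.319 -1.386 3.228
vertex 2.324 -0.847 3.563
vertex 3.9 0.206 2.391
endloop
endfacet
facet normal 0.843 -0.457 -0.284
outer loop
vertex 4.796 0.787 4.117
vertex 3.319 -1.386 3.228
vertex 3.9 0.206 2.391
endloop
endfacet
facet normal -0.441 -0.286 -0.851
outer loop
vertex 3.9 0.206 2.391
vertex 2.324 -0.847 3.563
vertex 2.905 0.745 2.726
endloop
endfacet
facet normal 0.307 0.842 -0.443
outer loop
vertex 2.905 0.745 2.726
vertex 4.796 0.787 4.117
vertex 3.9 0.206 2.391
endloop
endfacet
facet normal -0.307 -0.842 0.443
outer loop
vertex 3.319 -1.386 3.228
vertex 3.22 -0.266 5.289
vertex 2.324 -0.847 3.563
endloop
endfacet
facet normal 0.843 -0.457 -0.284
outer loop
vertex 4.215 -0.805 4.954
vertex 3.319 -1.386 3.228
vertex 4.796 0.787 4.117
endloop
endfacet
facet normal -0.307 -0.842 0.443
outer loop
vertex 4.215 -0.805 4.954
vertex 3.22 -0.266 5.289
vertex 3.319 -1.386 3.228
endloop
endfacet
facet normal -0.843 0.457 0.284
outer loop
vertex 2.324 -0.847 3.563
vertex 3.22 -0.266 5.289
vertex 2.905 0.745 2.726
endloop
endfacet
facet normal 0.307 0.842 -0.443
outer loop
vertex 3.801 1.326 4.452
vertex 4.796 0.787 4.117
vertex 2.905 0.745 2.726
endloop
endfacet
facet normal -0.843 0.457 0.284
outer loop
vertex 2.905 0.745 2.726
vertex 3.22 -0.266 5.289
vertex 3.801 1.326 4.452
endloop
endfacet
facet normal 0.441 0.286 0.851
outer loop
vertex 3.801 1.326 4.452
vertex 4.215 -0.805 4.954
vertex 4.796 0.787 4.117
endloop
endfacet
facet normal 0.441 0.286 0.851
outer loop
vertex 3.22 -0.266 5.289
vertex 4.215 -0.805 4.954
vertex 3.801 1.326 4.452
endloop
endfacet

endsolid


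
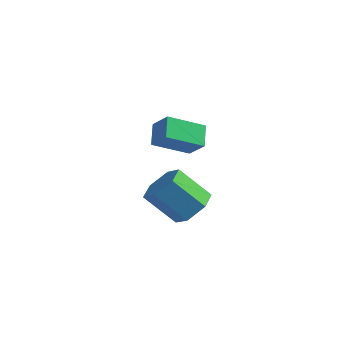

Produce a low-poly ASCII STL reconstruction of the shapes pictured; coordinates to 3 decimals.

solid 
facet normal -0.717 0.170 -0.676
outer loop
vertex -1.931 -2.398 3.956
vertex -0.846 -1.12 3.128
vertex -1.474 -3.236 3.261
endloop
endfacet
facet normal -0.580 -0.684 0.443
outer loop
vertex -0.614 -3.44 4.072
vertex -1.931 -2.398 3.956
vertex -1.474 -3.236 3.261
endloop
endfacet
facet normal -0.717 0.170 -0.676
outer loop
vertex -1.474 -3.236 3.261
vertex -0.846 -1.12 3.128
vertex -0.39 -1.957 2.433
endloop
endfacet
facet normal 0.387 -0.709 -0.589
outer loop
vertex -0.39 -1.957 2.433
vertex -0.614 -3.44 4.072
vertex -1.474 -3.236 3.261
endloop
endfacet
facet normal -0.387 0.710 0.589
outer loop
vertex -1.931 -2.398 3.956
vertex 0.014 -1.324 3.939
vertex -0.846 -1.12 3.128
endloop
endfacet
facet normal -0.580 -0.684 0.443
outer loop
vertex -1.07 -2.603 4.767
vertex -1.931 -2.398 3.956
vertex -0.614 -3.44 4.072
endloop
endfacet
facet normal -0.386 0.709 0.590
outer loop
vertex -1.07 -2.603 4.767
vertex 0.014 -1.324 3.939
vertex -1.931 -2.398 3.956
endloop
endfacet
facet normal 0.580 0.684 -0.443
outer loop
vertex -0.846 -1.12 3.128
vertex 0.014 -1.324 3.939
vertex -0.39 -1.957 2.433
endloop
endfacet
facet normal 0.386 -0.710 -0.589
outer loop
vertex 0.471 -2.162 3.244
vertex -0.614 -3.44 4.072
vertex -0.39 -1.957 2.433
endloop
endfacet
facet normal 0.580 0.684 -0.443
outer loop
vertex -0.39 -1.957 2.433
vertex 0.014 -1.324 3.939
vertex 0.471 -2.162 3.244
endloop
endfacet
facet normal 0.717 -0.171 0.676
outer loop
vertex 0.471 -2.162 3.244
vertex -1.07 -2.603 4.767
vertex -0.614 -3.44 4.072
endloop
endfacet
facet normal 0.717 -0.170 0.676
outer loop
vertex 0.014 -1.324 3.939
vertex -1.07 -2.603 4.767
vertex 0.471 -2.162 3.244
endloop
endfacet
facet normal 0.650 0.264 -0.713
outer loop
vertex 0.006 -1.299 -1.075
vertex -0.807 -0.921 -1.676
vertex -0.304 -0.27 -0.976
endloop
endfacet
facet normal 0.703 0.145 0.696
outer loop
vertex 0.006 -1.299 -1.075
vertex -0.304 -0.27 -0.976
vertex -1.32 -1.838 0.378
endloop
endfacet
facet normal 0.703 0.146 0.696
outer loop
vertex -1.32 -1.838 0.378
vertex -0.304 -0.27 -0.976
vertex -1.631 -0.809 0.477
endloop
endfacet
facet normal -0.651 -0.265 0.712
outer loop
vertex -1.32 -1.838 0.378
vertex -1.631 -0.809 0.477
vertex -2.133 -1.459 -0.224
endloop
endfacet
facet normal 0.650 0.264 -0.712
outer loop
vertex -0.304 -0.27 -0.976
vertex -0.807 -0.921 -1.676
vertex -1.117 0.109 -1.578
endloop
endfacet
facet normal 0.103 0.898 0.427
outer loop
vertex -0.304 -0.27 -0.976
vertex -1.117 0.109 -1.578
vertex -1.631 -0.809 0.477
endloop
endfacet
facet normal 0.103 0.898 0.427
outer loop
vertex -1.631 -0.809 0.477
vertex -1.117 0.109 -1.578
vertex -2.444 -0.43 -0.125
endloop
endfacet
facet normal -0.651 -0.265 0.712
outer loop
vertex -1.631 -0.809 0.477
vertex -2.444 -0.43 -0.125
vertex -2.133 -1.459 -0.224
endloop
endfacet
facet normal 0.650 0.264 -0.712
outer loop
vertex -1.117 0.109 -1.578
vertex -0.807 -0.921 -1.676
vertex -1.62 -0.542 -2.278
endloop
endfacet
facet normal -0.600 0.753 -0.269
outer loop
vertex -1.117 0.109 -1.578
vertex -1.62 -0.542 -2.278
vertex -2.444 -0.43 -0.125
endloop
endfacet
facet normal -0.601 0.753 -0.269
outer loop
vertex -2.444 -0.43 -0.125
vertex -1.62 -0.542 -2.278
vertex -2.946 -1.081 -0.825
endloop
endfacet
facet normal -0.650 -0.265 0.712
outer loop
vertex -2.444 -0.43 -0.125
vertex -2.946 -1.081 -0.825
vertex -2.133 -1.459 -0.224
endloop
endfacet
facet normal 0.651 0.265 -0.712
outer loop
vertex -1.62 -0.542 -2.278
vertex -0.807 -0.921 -1.676
vertex -1.309 -1.571 -2.377
endloop
endfacet
facet normal -0.703 -0.146 -0.696
outer loop
vertex -1.62 -0.542 -2.278
vertex -1.309 -1.571 -2.377
vertex -2.946 -1.081 -0.825
endloop
endfacet
facet normal -0.703 -0.145 -0.696
outer loop
vertex -2.946 -1.081 -0.825
vertex -1.309 -1.571 -2.377
vertex -2.636 -2.11 -0.924
endloop
endfacet
facet normal -0.650 -0.264 0.713
outer loop
vertex -2.946 -1.081 -0.825
vertex -2.636 -2.11 -0.924
vertex -2.133 -1.459 -0.224
endloop
endfacet
facet normal 0.651 0.265 -0.712
outer loop
vertex -1.309 -1.571 -2.377
vertex -0.807 -0.921 -1.676
vertex -0.496 -1.95 -1.775
endloop
endfacet
facet normal -0.103 -0.898 -0.427
outer loop
vertex -1.309 -1.571 -2.377
vertex -0.496 -1.95 -1.775
vertex -2.636 -2.11 -0.924
endloop
endfacet
facet normal -0.103 -0.898 -0.427
outer loop
vertex -2.636 -2.11 -0.924
vertex -0.496 -1.95 -1.775
vertex -1.823 -2.489 -0.322
endloop
endfacet
facet normal -0.650 -0.264 0.712
outer loop
vertex -2.636 -2.11 -0.924
vertex -1.823 -2.489 -0.322
vertex -2.133 -1.459 -0.224
endloop
endfacet
facet normal 0.650 0.265 -0.712
outer loop
vertex -0.496 -1.95 -1.775
vertex -0.807 -0.921 -1.676
vertex 0.006 -1.299 -1.075
endloop
endfacet
facet normal 0.601 -0.753 0.269
outer loop
vertex -0.496 -1.95 -1.775
vertex 0.006 -1.299 -1.075
vertex -1.823 -2.489 -0.322
endloop
endfacet
facet normal 0.601 -0.753 0.269
outer loop
vertex -1.823 -2.489 -0.322
vertex 0.006 -1.299 -1.075
vertex -1.32 -1.838 0.378
endloop
endfacet
facet normal -0.650 -0.264 0.712
outer loop
vertex -1.823 -2.489 -0.322
vertex -1.32 -1.838 0.378
vertex -2.133 -1.459 -0.224
endloop
endfacet

endsolid


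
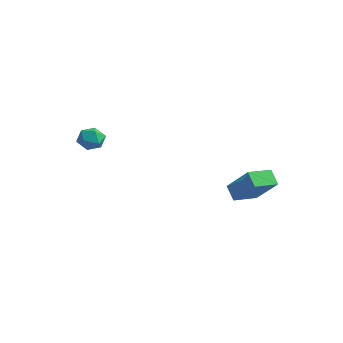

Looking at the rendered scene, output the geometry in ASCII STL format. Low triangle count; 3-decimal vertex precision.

solid 
facet normal -0.660 0.103 0.744
outer loop
vertex 0.935 2.575 1.677
vertex 1.011 3.968 1.551
vertex -0.631 2.535 0.293
endloop
endfacet
facet normal -0.054 -0.994 0.090
outer loop
vertex 0.029 2.432 -0.451
vertex 0.935 2.575 1.677
vertex -0.631 2.535 0.293
endloop
endfacet
facet normal -0.660 0.103 0.744
outer loop
vertex -0.631 2.535 0.293
vertex 1.011 3.968 1.551
vertex -0.555 3.928 0.167
endloop
endfacet
facet normal -0.749 -0.019 -0.662
outer loop
vertex -0.555 3.928 0.167
vertex 0.029 2.432 -0.451
vertex -0.631 2.535 0.293
endloop
endfacet
facet normal 0.749 0.019 0.662
outer loop
vertex 0.935 2.575 1.677
vertex 1.671 3.865 0.807
vertex 1.011 3.968 1.551
endloop
endfacet
facet normal -0.054 -0.994 0.090
outer loop
vertex 1.595 2.472 0.933
vertex 0.935 2.575 1.677
vertex 0.029 2.432 -0.451
endloop
endfacet
facet normal 0.749 0.019 0.662
outer loop
vertex 1.595 2.472 0.933
vertex 1.671 3.865 0.807
vertex 0.935 2.575 1.677
endloop
endfacet
facet normal 0.054 0.994 -0.090
outer loop
vertex 1.011 3.968 1.551
vertex 1.671 3.865 0.807
vertex -0.555 3.928 0.167
endloop
endfacet
facet normal -0.749 -0.019 -0.662
outer loop
vertex 0.105 3.825 -0.577
vertex 0.029 2.432 -0.451
vertex -0.555 3.928 0.167
endloop
endfacet
facet normal 0.054 0.994 -0.090
outer loop
vertex -0.555 3.928 0.167
vertex 1.671 3.865 0.807
vertex 0.105 3.825 -0.577
endloop
endfacet
facet normal 0.660 -0.103 -0.744
outer loop
vertex 0.105 3.825 -0.577
vertex 1.595 2.472 0.933
vertex 0.029 2.432 -0.451
endloop
endfacet
facet normal 0.660 -0.103 -0.744
outer loop
vertex 1.671 3.865 0.807
vertex 1.595 2.472 0.933
vertex 0.105 3.825 -0.577
endloop
endfacet
facet normal -0.786 -0.543 0.294
outer loop
vertex -4.259 -3.441 4.032
vertex -3.932 -4.072 3.74
vertex -3.798 -3.872 4.469
endloop
endfacet
facet normal -0.682 0.011 0.731
outer loop
vertex -4.259 -3.441 4.032
vertex -3.798 -3.872 4.469
vertex -3.751 -3.106 4.501
endloop
endfacet
facet normal -0.716 0.609 0.341
outer loop
vertex -4.259 -3.441 4.032
vertex -3.751 -3.106 4.501
vertex -3.857 -2.833 3.791
endloop
endfacet
facet normal -0.841 0.423 -0.337
outer loop
vertex -4.259 -3.441 4.032
vertex -3.857 -2.833 3.791
vertex -3.969 -3.43 3.321
endloop
endfacet
facet normal -0.885 -0.289 -0.365
outer loop
vertex -4.259 -3.441 4.032
vertex -3.969 -3.43 3.321
vertex -3.932 -4.072 3.74
endloop
endfacet
facet normal -0.024 -0.040 0.999
outer loop
vertex -3.751 -3.106 4.501
vertex -3.798 -3.872 4.469
vertex -3.111 -3.53 4.499
endloop
endfacet
facet normal -0.192 -0.937 0.292
outer loop
vertex -3.798 -3.872 4.469
vertex -3.932 -4.072 3.74
vertex -3.223 -4.127 4.029
endloop
endfacet
facet normal -0.351 -0.526 -0.775
outer loop
vertex -3.932 -4.072 3.74
vertex -3.969 -3.43 3.321
vertex -3.329 -3.854 3.319
endloop
endfacet
facet normal -0.280 0.626 -0.728
outer loop
vertex -3.969 -3.43 3.321
vertex -3.857 -2.833 3.791
vertex -3.282 -3.088 3.351
endloop
endfacet
facet normal -0.078 0.927 0.368
outer loop
vertex -3.857 -2.833 3.791
vertex -3.751 -3.106 4.501
vertex -3.148 -2.888 4.08
endloop
endfacet
facet normal 0.841 -0.423 0.337
outer loop
vertex -2.821 -3.519 3.788
vertex -3.111 -3.53 4.499
vertex -3.223 -4.127 4.029
endloop
endfacet
facet normal 0.716 -0.609 -0.341
outer loop
vertex -2.821 -3.519 3.788
vertex -3.223 -4.127 4.029
vertex -3.329 -3.854 3.319
endloop
endfacet
facet normal 0.682 -0.011 -0.731
outer loop
vertex -2.821 -3.519 3.788
vertex -3.329 -3.854 3.319
vertex -3.282 -3.088 3.351
endloop
endfacet
facet normal 0.786 0.543 -0.294
outer loop
vertex -2.821 -3.519 3.788
vertex -3.282 -3.088 3.351
vertex -3.148 -2.888 4.08
endloop
endfacet
facet normal 0.885 0.289 0.365
outer loop
vertex -2.821 -3.519 3.788
vertex -3.148 -2.888 4.08
vertex -3.111 -3.53 4.499
endloop
endfacet
facet normal 0.280 -0.626 0.728
outer loop
vertex -3.223 -4.127 4.029
vertex -3.111 -3.53 4.499
vertex -3.798 -3.872 4.469
endloop
endfacet
facet normal 0.078 -0.927 -0.368
outer loop
vertex -3.329 -3.854 3.319
vertex -3.223 -4.127 4.029
vertex -3.932 -4.072 3.74
endloop
endfacet
facet normal 0.024 0.040 -0.999
outer loop
vertex -3.282 -3.088 3.351
vertex -3.329 -3.854 3.319
vertex -3.969 -3.43 3.321
endloop
endfacet
facet normal 0.192 0.937 -0.292
outer loop
vertex -3.148 -2.888 4.08
vertex -3.282 -3.088 3.351
vertex -3.857 -2.833 3.791
endloop
endfacet
facet normal 0.351 0.526 0.775
outer loop
vertex -3.111 -3.53 4.499
vertex -3.148 -2.888 4.08
vertex -3.751 -3.106 4.501
endloop
endfacet

endsolid


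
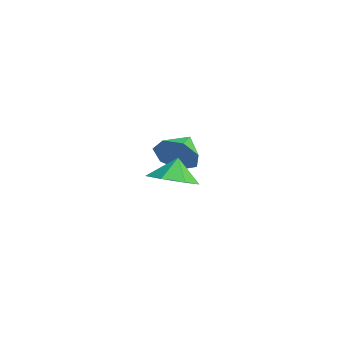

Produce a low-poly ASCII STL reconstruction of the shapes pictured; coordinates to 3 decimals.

solid 
facet normal 0.578 -0.712 -0.399
outer loop
vertex -2.762 1.386 3.206
vertex -3.313 1.373 2.432
vertex -2.543 1.903 2.601
endloop
endfacet
facet normal 0.340 0.651 0.679
outer loop
vertex -2.762 1.386 3.206
vertex -2.543 1.903 2.601
vertex -4.087 2.327 2.968
endloop
endfacet
facet normal 0.578 -0.712 -0.399
outer loop
vertex -2.543 1.903 2.601
vertex -3.313 1.373 2.432
vertex -2.904 2.02 1.87
endloop
endfacet
facet normal 0.269 0.963 0.021
outer loop
vertex -2.543 1.903 2.601
vertex -2.904 2.02 1.87
vertex -4.087 2.327 2.968
endloop
endfacet
facet normal 0.577 -0.712 -0.400
outer loop
vertex -2.904 2.02 1.87
vertex -3.313 1.373 2.432
vertex -3.574 1.65 1.562
endloop
endfacet
facet normal -0.238 0.838 -0.490
outer loop
vertex -2.904 2.02 1.87
vertex -3.574 1.65 1.562
vertex -4.087 2.327 2.968
endloop
endfacet
facet normal 0.577 -0.712 -0.400
outer loop
vertex -3.574 1.65 1.562
vertex -3.313 1.373 2.432
vertex -4.047 1.072 1.909
endloop
endfacet
facet normal -0.800 0.372 -0.471
outer loop
vertex -3.574 1.65 1.562
vertex -4.047 1.072 1.909
vertex -4.087 2.327 2.968
endloop
endfacet
facet normal 0.577 -0.713 -0.399
outer loop
vertex -4.047 1.072 1.909
vertex -3.313 1.373 2.432
vertex -3.968 0.72 2.651
endloop
endfacet
facet normal -0.994 -0.086 0.065
outer loop
vertex -4.047 1.072 1.909
vertex -3.968 0.72 2.651
vertex -4.087 2.327 2.968
endloop
endfacet
facet normal 0.577 -0.713 -0.400
outer loop
vertex -3.968 0.72 2.651
vertex -3.313 1.373 2.432
vertex -3.396 0.86 3.227
endloop
endfacet
facet normal -0.673 -0.191 0.715
outer loop
vertex -3.968 0.72 2.651
vertex -3.396 0.86 3.227
vertex -4.087 2.327 2.968
endloop
endfacet
facet normal 0.578 -0.712 -0.399
outer loop
vertex -3.396 0.86 3.227
vertex -3.313 1.373 2.432
vertex -2.762 1.386 3.206
endloop
endfacet
facet normal -0.080 0.136 0.987
outer loop
vertex -3.396 0.86 3.227
vertex -2.762 1.386 3.206
vertex -4.087 2.327 2.968
endloop
endfacet
facet normal 0.207 -0.324 -0.923
outer loop
vertex 1.873 -0.816 3.241
vertex 0.935 -0.854 3.044
vertex 1.543 -0.121 2.923
endloop
endfacet
facet normal 0.545 0.549 0.634
outer loop
vertex 1.873 -0.816 3.241
vertex 1.543 -0.121 2.923
vertex 0.725 -0.526 3.976
endloop
endfacet
facet normal 0.208 -0.325 -0.923
outer loop
vertex 1.543 -0.121 2.923
vertex 0.935 -0.854 3.044
vertex 0.754 0.022 2.695
endloop
endfacet
facet normal 0.053 0.918 0.394
outer loop
vertex 1.543 -0.121 2.923
vertex 0.754 0.022 2.695
vertex 0.725 -0.526 3.976
endloop
endfacet
facet normal 0.206 -0.325 -0.923
outer loop
vertex 0.754 0.022 2.695
vertex 0.935 -0.854 3.044
vertex 0.101 -0.494 2.731
endloop
endfacet
facet normal -0.579 0.754 0.310
outer loop
vertex 0.754 0.022 2.695
vertex 0.101 -0.494 2.731
vertex 0.725 -0.526 3.976
endloop
endfacet
facet normal 0.206 -0.324 -0.923
outer loop
vertex 0.101 -0.494 2.731
vertex 0.935 -0.854 3.044
vertex 0.076 -1.281 3.002
endloop
endfacet
facet normal -0.877 0.181 0.444
outer loop
vertex 0.101 -0.494 2.731
vertex 0.076 -1.281 3.002
vertex 0.725 -0.526 3.976
endloop
endfacet
facet normal 0.207 -0.325 -0.923
outer loop
vertex 0.076 -1.281 3.002
vertex 0.935 -0.854 3.044
vertex 0.697 -1.747 3.305
endloop
endfacet
facet normal -0.616 -0.368 0.696
outer loop
vertex 0.076 -1.281 3.002
vertex 0.697 -1.747 3.305
vertex 0.725 -0.526 3.976
endloop
endfacet
facet normal 0.206 -0.325 -0.923
outer loop
vertex 0.697 -1.747 3.305
vertex 0.935 -0.854 3.044
vertex 1.497 -1.54 3.411
endloop
endfacet
facet normal 0.009 -0.482 0.876
outer loop
vertex 0.697 -1.747 3.305
vertex 1.497 -1.54 3.411
vertex 0.725 -0.526 3.976
endloop
endfacet
facet normal 0.207 -0.324 -0.923
outer loop
vertex 1.497 -1.54 3.411
vertex 0.935 -0.854 3.044
vertex 1.873 -0.816 3.241
endloop
endfacet
facet normal 0.525 -0.073 0.848
outer loop
vertex 1.497 -1.54 3.411
vertex 1.873 -0.816 3.241
vertex 0.725 -0.526 3.976
endloop
endfacet

endsolid


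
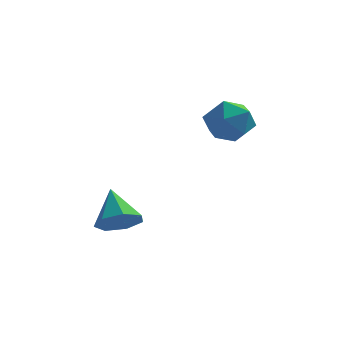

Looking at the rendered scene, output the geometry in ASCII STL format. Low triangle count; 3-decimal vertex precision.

solid 
facet normal 0.337 -0.659 -0.672
outer loop
vertex 0.239 1.574 -4.531
vertex -0.583 0.991 -4.372
vertex -0.458 1.745 -5.048
endloop
endfacet
facet normal 0.314 0.943 -0.112
outer loop
vertex 0.239 1.574 -4.531
vertex -0.458 1.745 -5.048
vertex -1.217 2.229 -3.108
endloop
endfacet
facet normal 0.337 -0.659 -0.673
outer loop
vertex -0.458 1.745 -5.048
vertex -0.583 0.991 -4.372
vertex -1.25 1.348 -5.056
endloop
endfacet
facet normal -0.413 0.832 -0.369
outer loop
vertex -0.458 1.745 -5.048
vertex -1.25 1.348 -5.056
vertex -1.217 2.229 -3.108
endloop
endfacet
facet normal 0.338 -0.658 -0.673
outer loop
vertex -1.25 1.348 -5.056
vertex -0.583 0.991 -4.372
vertex -1.539 0.682 -4.55
endloop
endfacet
facet normal -0.941 0.313 -0.126
outer loop
vertex -1.25 1.348 -5.056
vertex -1.539 0.682 -4.55
vertex -1.217 2.229 -3.108
endloop
endfacet
facet normal 0.338 -0.659 -0.672
outer loop
vertex -1.539 0.682 -4.55
vertex -0.583 0.991 -4.372
vertex -1.108 0.249 -3.909
endloop
endfacet
facet normal -0.872 -0.224 0.435
outer loop
vertex -1.539 0.682 -4.55
vertex -1.108 0.249 -3.909
vertex -1.217 2.229 -3.108
endloop
endfacet
facet normal 0.337 -0.659 -0.673
outer loop
vertex -1.108 0.249 -3.909
vertex -0.583 0.991 -4.372
vertex -0.282 0.374 -3.617
endloop
endfacet
facet normal -0.258 -0.374 0.891
outer loop
vertex -1.108 0.249 -3.909
vertex -0.282 0.374 -3.617
vertex -1.217 2.229 -3.108
endloop
endfacet
facet normal 0.337 -0.659 -0.673
outer loop
vertex -0.282 0.374 -3.617
vertex -0.583 0.991 -4.372
vertex 0.318 0.964 -3.894
endloop
endfacet
facet normal 0.439 -0.025 0.898
outer loop
vertex -0.282 0.374 -3.617
vertex 0.318 0.964 -3.894
vertex -1.217 2.229 -3.108
endloop
endfacet
facet normal 0.337 -0.659 -0.673
outer loop
vertex 0.318 0.964 -3.894
vertex -0.583 0.991 -4.372
vertex 0.239 1.574 -4.531
endloop
endfacet
facet normal 0.694 0.561 0.451
outer loop
vertex 0.318 0.964 -3.894
vertex 0.239 1.574 -4.531
vertex -1.217 2.229 -3.108
endloop
endfacet
facet normal -0.195 0.586 0.786
outer loop
vertex 2.62 4.31 0.849
vertex 3.108 3.512 1.565
vertex 3.771 4.364 1.094
endloop
endfacet
facet normal -0.088 0.976 0.198
outer loop
vertex 2.62 4.31 0.849
vertex 3.771 4.364 1.094
vertex 3.393 4.553 -0.005
endloop
endfacet
facet normal -0.566 0.771 -0.292
outer loop
vertex 2.62 4.31 0.849
vertex 3.393 4.553 -0.005
vertex 2.497 3.817 -0.213
endloop
endfacet
facet normal -0.967 0.255 -0.006
outer loop
vertex 2.62 4.31 0.849
vertex 2.497 3.817 -0.213
vertex 2.321 3.174 0.757
endloop
endfacet
facet normal -0.738 0.141 0.660
outer loop
vertex 2.62 4.31 0.849
vertex 2.321 3.174 0.757
vertex 3.108 3.512 1.565
endloop
endfacet
facet normal 0.563 0.825 -0.052
outer loop
vertex 3.393 4.553 -0.005
vertex 3.771 4.364 1.094
vertex 4.359 3.906 0.183
endloop
endfacet
facet normal 0.390 0.194 0.900
outer loop
vertex 3.771 4.364 1.094
vertex 3.108 3.512 1.565
vertex 4.183 3.263 1.153
endloop
endfacet
facet normal -0.488 -0.527 0.696
outer loop
vertex 3.108 3.512 1.565
vertex 2.321 3.174 0.757
vertex 3.287 2.527 0.945
endloop
endfacet
facet normal -0.859 -0.342 -0.382
outer loop
vertex 2.321 3.174 0.757
vertex 2.497 3.817 -0.213
vertex 2.909 2.716 -0.154
endloop
endfacet
facet normal -0.209 0.493 -0.844
outer loop
vertex 2.497 3.817 -0.213
vertex 3.393 4.553 -0.005
vertex 3.572 3.568 -0.625
endloop
endfacet
facet normal 0.967 -0.255 0.006
outer loop
vertex 4.06 2.77 0.091
vertex 4.359 3.906 0.183
vertex 4.183 3.263 1.153
endloop
endfacet
facet normal 0.566 -0.771 0.292
outer loop
vertex 4.06 2.77 0.091
vertex 4.183 3.263 1.153
vertex 3.287 2.527 0.945
endloop
endfacet
facet normal 0.088 -0.976 -0.198
outer loop
vertex 4.06 2.77 0.091
vertex 3.287 2.527 0.945
vertex 2.909 2.716 -0.154
endloop
endfacet
facet normal 0.195 -0.586 -0.786
outer loop
vertex 4.06 2.77 0.091
vertex 2.909 2.716 -0.154
vertex 3.572 3.568 -0.625
endloop
endfacet
facet normal 0.738 -0.141 -0.660
outer loop
vertex 4.06 2.77 0.091
vertex 3.572 3.568 -0.625
vertex 4.359 3.906 0.183
endloop
endfacet
facet normal 0.859 0.342 0.382
outer loop
vertex 4.183 3.263 1.153
vertex 4.359 3.906 0.183
vertex 3.771 4.364 1.094
endloop
endfacet
facet normal 0.209 -0.493 0.844
outer loop
vertex 3.287 2.527 0.945
vertex 4.183 3.263 1.153
vertex 3.108 3.512 1.565
endloop
endfacet
facet normal -0.563 -0.825 0.052
outer loop
vertex 2.909 2.716 -0.154
vertex 3.287 2.527 0.945
vertex 2.321 3.174 0.757
endloop
endfacet
facet normal -0.390 -0.194 -0.900
outer loop
vertex 3.572 3.568 -0.625
vertex 2.909 2.716 -0.154
vertex 2.497 3.817 -0.213
endloop
endfacet
facet normal 0.488 0.527 -0.696
outer loop
vertex 4.359 3.906 0.183
vertex 3.572 3.568 -0.625
vertex 3.393 4.553 -0.005
endloop
endfacet

endsolid


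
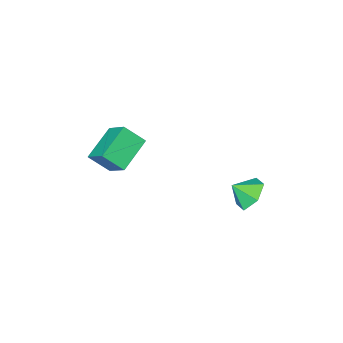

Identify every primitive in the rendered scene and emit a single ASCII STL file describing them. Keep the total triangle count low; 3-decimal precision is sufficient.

solid 
facet normal -0.848 -0.305 0.433
outer loop
vertex 2.093 -5.093 1.833
vertex 2.144 -3.859 2.802
vertex 1.396 -4.384 0.966
endloop
endfacet
facet normal -0.032 -0.786 -0.617
outer loop
vertex 3.016 -3.801 0.138
vertex 2.093 -5.093 1.833
vertex 1.396 -4.384 0.966
endloop
endfacet
facet normal -0.849 -0.304 0.433
outer loop
vertex 1.396 -4.384 0.966
vertex 2.144 -3.859 2.802
vertex 1.447 -3.149 1.934
endloop
endfacet
facet normal -0.529 0.537 -0.657
outer loop
vertex 1.447 -3.149 1.934
vertex 3.016 -3.801 0.138
vertex 1.396 -4.384 0.966
endloop
endfacet
facet normal 0.529 -0.538 0.657
outer loop
vertex 2.093 -5.093 1.833
vertex 3.764 -3.276 1.974
vertex 2.144 -3.859 2.802
endloop
endfacet
facet normal -0.033 -0.786 -0.617
outer loop
vertex 3.713 -4.511 1.006
vertex 2.093 -5.093 1.833
vertex 3.016 -3.801 0.138
endloop
endfacet
facet normal 0.529 -0.537 0.657
outer loop
vertex 3.713 -4.511 1.006
vertex 3.764 -3.276 1.974
vertex 2.093 -5.093 1.833
endloop
endfacet
facet normal 0.032 0.786 0.617
outer loop
vertex 2.144 -3.859 2.802
vertex 3.764 -3.276 1.974
vertex 1.447 -3.149 1.934
endloop
endfacet
facet normal -0.529 0.538 -0.657
outer loop
vertex 3.067 -2.567 1.107
vertex 3.016 -3.801 0.138
vertex 1.447 -3.149 1.934
endloop
endfacet
facet normal 0.032 0.786 0.617
outer loop
vertex 1.447 -3.149 1.934
vertex 3.764 -3.276 1.974
vertex 3.067 -2.567 1.107
endloop
endfacet
facet normal 0.849 0.304 -0.432
outer loop
vertex 3.067 -2.567 1.107
vertex 3.713 -4.511 1.006
vertex 3.016 -3.801 0.138
endloop
endfacet
facet normal 0.848 0.304 -0.433
outer loop
vertex 3.764 -3.276 1.974
vertex 3.713 -4.511 1.006
vertex 3.067 -2.567 1.107
endloop
endfacet
facet normal -0.644 0.440 -0.626
outer loop
vertex -0.375 1.15 -0.509
vertex -0.832 1.543 0.238
vertex -0.106 2.011 -0.18
endloop
endfacet
facet normal 0.958 -0.236 -0.166
outer loop
vertex -0.375 1.15 -0.509
vertex -0.106 2.011 -0.18
vertex -0.148 1.077 0.902
endloop
endfacet
facet normal -0.644 0.440 -0.626
outer loop
vertex -0.106 2.011 -0.18
vertex -0.832 1.543 0.238
vertex -0.563 2.404 0.567
endloop
endfacet
facet normal 0.868 0.358 0.343
outer loop
vertex -0.106 2.011 -0.18
vertex -0.563 2.404 0.567
vertex -0.148 1.077 0.902
endloop
endfacet
facet normal -0.645 0.440 -0.625
outer loop
vertex -0.563 2.404 0.567
vertex -0.832 1.543 0.238
vertex -1.289 1.936 0.986
endloop
endfacet
facet normal 0.309 0.322 0.895
outer loop
vertex -0.563 2.404 0.567
vertex -1.289 1.936 0.986
vertex -0.148 1.077 0.902
endloop
endfacet
facet normal -0.645 0.440 -0.625
outer loop
vertex -1.289 1.936 0.986
vertex -0.832 1.543 0.238
vertex -1.557 1.075 0.657
endloop
endfacet
facet normal -0.163 -0.308 0.938
outer loop
vertex -1.289 1.936 0.986
vertex -1.557 1.075 0.657
vertex -0.148 1.077 0.902
endloop
endfacet
facet normal -0.645 0.439 -0.626
outer loop
vertex -1.557 1.075 0.657
vertex -0.832 1.543 0.238
vertex -1.1 0.682 -0.09
endloop
endfacet
facet normal -0.073 -0.900 0.429
outer loop
vertex -1.557 1.075 0.657
vertex -1.1 0.682 -0.09
vertex -0.148 1.077 0.902
endloop
endfacet
facet normal -0.645 0.439 -0.626
outer loop
vertex -1.1 0.682 -0.09
vertex -0.832 1.543 0.238
vertex -0.375 1.15 -0.509
endloop
endfacet
facet normal 0.487 -0.865 -0.123
outer loop
vertex -1.1 0.682 -0.09
vertex -0.375 1.15 -0.509
vertex -0.148 1.077 0.902
endloop
endfacet

endsolid


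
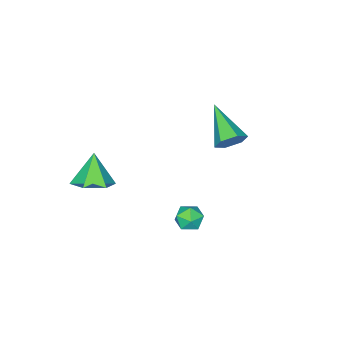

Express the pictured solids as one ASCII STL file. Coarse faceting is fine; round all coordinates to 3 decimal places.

solid 
facet normal 0.387 0.328 -0.862
outer loop
vertex 2.623 -2.937 1.567
vertex 1.836 -3.21 1.11
vertex 1.897 -2.333 1.471
endloop
endfacet
facet normal 0.271 0.460 0.845
outer loop
vertex 2.623 -2.937 1.567
vertex 1.897 -2.333 1.471
vertex 1.244 -3.71 2.43
endloop
endfacet
facet normal 0.387 0.328 -0.862
outer loop
vertex 1.897 -2.333 1.471
vertex 1.836 -3.21 1.11
vertex 1.109 -2.605 1.014
endloop
endfacet
facet normal -0.539 0.638 0.550
outer loop
vertex 1.897 -2.333 1.471
vertex 1.109 -2.605 1.014
vertex 1.244 -3.71 2.43
endloop
endfacet
facet normal 0.386 0.327 -0.862
outer loop
vertex 1.109 -2.605 1.014
vertex 1.836 -3.21 1.11
vertex 1.048 -3.482 0.654
endloop
endfacet
facet normal -0.993 0.023 0.113
outer loop
vertex 1.109 -2.605 1.014
vertex 1.048 -3.482 0.654
vertex 1.244 -3.71 2.43
endloop
endfacet
facet normal 0.386 0.327 -0.862
outer loop
vertex 1.048 -3.482 0.654
vertex 1.836 -3.21 1.11
vertex 1.775 -4.087 0.75
endloop
endfacet
facet normal -0.637 -0.770 -0.029
outer loop
vertex 1.048 -3.482 0.654
vertex 1.775 -4.087 0.75
vertex 1.244 -3.71 2.43
endloop
endfacet
facet normal 0.386 0.327 -0.862
outer loop
vertex 1.775 -4.087 0.75
vertex 1.836 -3.21 1.11
vertex 2.562 -3.814 1.206
endloop
endfacet
facet normal 0.174 -0.948 0.268
outer loop
vertex 1.775 -4.087 0.75
vertex 2.562 -3.814 1.206
vertex 1.244 -3.71 2.43
endloop
endfacet
facet normal 0.387 0.328 -0.862
outer loop
vertex 2.562 -3.814 1.206
vertex 1.836 -3.21 1.11
vertex 2.623 -2.937 1.567
endloop
endfacet
facet normal 0.627 -0.333 0.704
outer loop
vertex 2.562 -3.814 1.206
vertex 2.623 -2.937 1.567
vertex 1.244 -3.71 2.43
endloop
endfacet
facet normal 0.521 0.145 0.841
outer loop
vertex 1.386 1.913 1.819
vertex 0.974 1.494 2.147
vertex 1.526 1.255 1.846
endloop
endfacet
facet normal 0.940 0.211 0.267
outer loop
vertex 1.386 1.913 1.819
vertex 1.526 1.255 1.846
vertex 1.613 1.594 1.271
endloop
endfacet
facet normal 0.670 0.728 -0.146
outer loop
vertex 1.386 1.913 1.819
vertex 1.613 1.594 1.271
vertex 1.114 2.043 1.217
endloop
endfacet
facet normal 0.085 0.981 0.174
outer loop
vertex 1.386 1.913 1.819
vertex 1.114 2.043 1.217
vertex 0.72 1.981 1.759
endloop
endfacet
facet normal -0.007 0.621 0.784
outer loop
vertex 1.386 1.913 1.819
vertex 0.72 1.981 1.759
vertex 0.974 1.494 2.147
endloop
endfacet
facet normal 0.910 -0.402 -0.100
outer loop
vertex 1.613 1.594 1.271
vertex 1.526 1.255 1.846
vertex 1.34 0.979 1.261
endloop
endfacet
facet normal 0.233 -0.506 0.830
outer loop
vertex 1.526 1.255 1.846
vertex 0.974 1.494 2.147
vertex 0.946 0.917 1.803
endloop
endfacet
facet normal -0.621 0.264 0.738
outer loop
vertex 0.974 1.494 2.147
vertex 0.72 1.981 1.759
vertex 0.447 1.366 1.749
endloop
endfacet
facet normal -0.474 0.845 -0.248
outer loop
vertex 0.72 1.981 1.759
vertex 1.114 2.043 1.217
vertex 0.534 1.705 1.174
endloop
endfacet
facet normal 0.473 0.434 -0.766
outer loop
vertex 1.114 2.043 1.217
vertex 1.613 1.594 1.271
vertex 1.086 1.466 0.873
endloop
endfacet
facet normal -0.085 -0.981 -0.174
outer loop
vertex 0.674 1.047 1.201
vertex 1.34 0.979 1.261
vertex 0.946 0.917 1.803
endloop
endfacet
facet normal -0.670 -0.728 0.146
outer loop
vertex 0.674 1.047 1.201
vertex 0.946 0.917 1.803
vertex 0.447 1.366 1.749
endloop
endfacet
facet normal -0.940 -0.211 -0.267
outer loop
vertex 0.674 1.047 1.201
vertex 0.447 1.366 1.749
vertex 0.534 1.705 1.174
endloop
endfacet
facet normal -0.521 -0.145 -0.841
outer loop
vertex 0.674 1.047 1.201
vertex 0.534 1.705 1.174
vertex 1.086 1.466 0.873
endloop
endfacet
facet normal 0.007 -0.621 -0.784
outer loop
vertex 0.674 1.047 1.201
vertex 1.086 1.466 0.873
vertex 1.34 0.979 1.261
endloop
endfacet
facet normal 0.474 -0.845 0.248
outer loop
vertex 0.946 0.917 1.803
vertex 1.34 0.979 1.261
vertex 1.526 1.255 1.846
endloop
endfacet
facet normal -0.473 -0.434 0.766
outer loop
vertex 0.447 1.366 1.749
vertex 0.946 0.917 1.803
vertex 0.974 1.494 2.147
endloop
endfacet
facet normal -0.910 0.402 0.100
outer loop
vertex 0.534 1.705 1.174
vertex 0.447 1.366 1.749
vertex 0.72 1.981 1.759
endloop
endfacet
facet normal -0.233 0.506 -0.830
outer loop
vertex 1.086 1.466 0.873
vertex 0.534 1.705 1.174
vertex 1.114 2.043 1.217
endloop
endfacet
facet normal 0.621 -0.264 -0.738
outer loop
vertex 1.34 0.979 1.261
vertex 1.086 1.466 0.873
vertex 1.613 1.594 1.271
endloop
endfacet
facet normal 0.357 0.809 -0.468
outer loop
vertex -2.877 -0.461 2.523
vertex -3.498 -0.429 2.104
vertex -3.468 -0.064 2.758
endloop
endfacet
facet normal 0.372 0.004 0.928
outer loop
vertex -2.877 -0.461 2.523
vertex -3.468 -0.064 2.758
vertex -4.242 -2.111 3.076
endloop
endfacet
facet normal 0.357 0.809 -0.468
outer loop
vertex -3.468 -0.064 2.758
vertex -3.498 -0.429 2.104
vertex -4.089 -0.032 2.339
endloop
endfacet
facet normal -0.519 0.319 0.793
outer loop
vertex -3.468 -0.064 2.758
vertex -4.089 -0.032 2.339
vertex -4.242 -2.111 3.076
endloop
endfacet
facet normal 0.357 0.809 -0.468
outer loop
vertex -4.089 -0.032 2.339
vertex -3.498 -0.429 2.104
vertex -4.119 -0.397 1.685
endloop
endfacet
facet normal -0.997 0.075 0.004
outer loop
vertex -4.089 -0.032 2.339
vertex -4.119 -0.397 1.685
vertex -4.242 -2.111 3.076
endloop
endfacet
facet normal 0.357 0.809 -0.467
outer loop
vertex -4.119 -0.397 1.685
vertex -3.498 -0.429 2.104
vertex -3.528 -0.794 1.449
endloop
endfacet
facet normal -0.585 -0.485 -0.650
outer loop
vertex -4.119 -0.397 1.685
vertex -3.528 -0.794 1.449
vertex -4.242 -2.111 3.076
endloop
endfacet
facet normal 0.358 0.809 -0.467
outer loop
vertex -3.528 -0.794 1.449
vertex -3.498 -0.429 2.104
vertex -2.907 -0.826 1.869
endloop
endfacet
facet normal 0.306 -0.801 -0.514
outer loop
vertex -3.528 -0.794 1.449
vertex -2.907 -0.826 1.869
vertex -4.242 -2.111 3.076
endloop
endfacet
facet normal 0.357 0.809 -0.468
outer loop
vertex -2.907 -0.826 1.869
vertex -3.498 -0.429 2.104
vertex -2.877 -0.461 2.523
endloop
endfacet
facet normal 0.784 -0.557 0.275
outer loop
vertex -2.907 -0.826 1.869
vertex -2.877 -0.461 2.523
vertex -4.242 -2.111 3.076
endloop
endfacet

endsolid


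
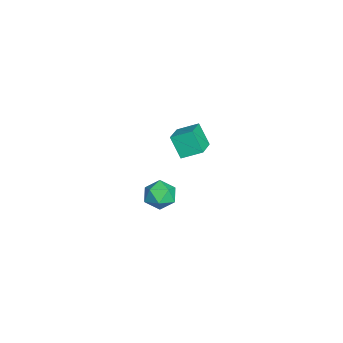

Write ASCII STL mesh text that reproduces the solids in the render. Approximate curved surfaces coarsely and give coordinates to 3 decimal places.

solid 
facet normal -0.259 0.559 0.788
outer loop
vertex -1.038 0.359 -1.317
vertex -1.081 -0.264 -0.889
vertex -0.427 0.114 -0.942
endloop
endfacet
facet normal 0.160 0.925 0.343
outer loop
vertex -1.038 0.359 -1.317
vertex -0.427 0.114 -0.942
vertex -0.359 0.366 -1.653
endloop
endfacet
facet normal -0.156 0.942 -0.296
outer loop
vertex -1.038 0.359 -1.317
vertex -0.359 0.366 -1.653
vertex -0.971 0.143 -2.039
endloop
endfacet
facet normal -0.773 0.585 -0.247
outer loop
vertex -1.038 0.359 -1.317
vertex -0.971 0.143 -2.039
vertex -1.417 -0.247 -1.567
endloop
endfacet
facet normal -0.836 0.348 0.423
outer loop
vertex -1.038 0.359 -1.317
vertex -1.417 -0.247 -1.567
vertex -1.081 -0.264 -0.889
endloop
endfacet
facet normal 0.775 0.569 0.276
outer loop
vertex -0.359 0.366 -1.653
vertex -0.427 0.114 -0.942
vertex 0.017 -0.253 -1.433
endloop
endfacet
facet normal 0.095 -0.025 0.995
outer loop
vertex -0.427 0.114 -0.942
vertex -1.081 -0.264 -0.889
vertex -0.429 -0.643 -0.961
endloop
endfacet
facet normal -0.838 -0.365 0.406
outer loop
vertex -1.081 -0.264 -0.889
vertex -1.417 -0.247 -1.567
vertex -1.041 -0.866 -1.347
endloop
endfacet
facet normal -0.734 0.019 -0.678
outer loop
vertex -1.417 -0.247 -1.567
vertex -0.971 0.143 -2.039
vertex -0.973 -0.614 -2.058
endloop
endfacet
facet normal 0.262 0.595 -0.760
outer loop
vertex -0.971 0.143 -2.039
vertex -0.359 0.366 -1.653
vertex -0.319 -0.236 -2.111
endloop
endfacet
facet normal 0.773 -0.585 0.247
outer loop
vertex -0.362 -0.859 -1.683
vertex 0.017 -0.253 -1.433
vertex -0.429 -0.643 -0.961
endloop
endfacet
facet normal 0.156 -0.942 0.296
outer loop
vertex -0.362 -0.859 -1.683
vertex -0.429 -0.643 -0.961
vertex -1.041 -0.866 -1.347
endloop
endfacet
facet normal -0.160 -0.925 -0.343
outer loop
vertex -0.362 -0.859 -1.683
vertex -1.041 -0.866 -1.347
vertex -0.973 -0.614 -2.058
endloop
endfacet
facet normal 0.259 -0.559 -0.788
outer loop
vertex -0.362 -0.859 -1.683
vertex -0.973 -0.614 -2.058
vertex -0.319 -0.236 -2.111
endloop
endfacet
facet normal 0.836 -0.348 -0.423
outer loop
vertex -0.362 -0.859 -1.683
vertex -0.319 -0.236 -2.111
vertex 0.017 -0.253 -1.433
endloop
endfacet
facet normal 0.734 -0.019 0.678
outer loop
vertex -0.429 -0.643 -0.961
vertex 0.017 -0.253 -1.433
vertex -0.427 0.114 -0.942
endloop
endfacet
facet normal -0.262 -0.595 0.760
outer loop
vertex -1.041 -0.866 -1.347
vertex -0.429 -0.643 -0.961
vertex -1.081 -0.264 -0.889
endloop
endfacet
facet normal -0.775 -0.569 -0.276
outer loop
vertex -0.973 -0.614 -2.058
vertex -1.041 -0.866 -1.347
vertex -1.417 -0.247 -1.567
endloop
endfacet
facet normal -0.095 0.025 -0.995
outer loop
vertex -0.319 -0.236 -2.111
vertex -0.973 -0.614 -2.058
vertex -0.971 0.143 -2.039
endloop
endfacet
facet normal 0.838 0.365 -0.406
outer loop
vertex 0.017 -0.253 -1.433
vertex -0.319 -0.236 -2.111
vertex -0.359 0.366 -1.653
endloop
endfacet
facet normal -0.926 0.198 -0.323
outer loop
vertex 0.657 0.479 3.661
vertex 0.694 1.323 4.072
vertex 1.06 0.899 2.763
endloop
endfacet
facet normal -0.038 -0.898 -0.437
outer loop
vertex 2.106 0.677 3.128
vertex 0.657 0.479 3.661
vertex 1.06 0.899 2.763
endloop
endfacet
facet normal -0.926 0.198 -0.323
outer loop
vertex 1.06 0.899 2.763
vertex 0.694 1.323 4.072
vertex 1.097 1.744 3.174
endloop
endfacet
facet normal 0.376 0.392 -0.840
outer loop
vertex 1.097 1.744 3.174
vertex 2.106 0.677 3.128
vertex 1.06 0.899 2.763
endloop
endfacet
facet normal -0.376 -0.392 0.839
outer loop
vertex 0.657 0.479 3.661
vertex 1.74 1.101 4.437
vertex 0.694 1.323 4.072
endloop
endfacet
facet normal -0.039 -0.898 -0.438
outer loop
vertex 1.703 0.256 4.026
vertex 0.657 0.479 3.661
vertex 2.106 0.677 3.128
endloop
endfacet
facet normal -0.376 -0.392 0.839
outer loop
vertex 1.703 0.256 4.026
vertex 1.74 1.101 4.437
vertex 0.657 0.479 3.661
endloop
endfacet
facet normal 0.038 0.898 0.438
outer loop
vertex 0.694 1.323 4.072
vertex 1.74 1.101 4.437
vertex 1.097 1.744 3.174
endloop
endfacet
facet normal 0.376 0.392 -0.839
outer loop
vertex 2.143 1.521 3.539
vertex 2.106 0.677 3.128
vertex 1.097 1.744 3.174
endloop
endfacet
facet normal 0.039 0.898 0.438
outer loop
vertex 1.097 1.744 3.174
vertex 1.74 1.101 4.437
vertex 2.143 1.521 3.539
endloop
endfacet
facet normal 0.926 -0.198 0.323
outer loop
vertex 2.143 1.521 3.539
vertex 1.703 0.256 4.026
vertex 2.106 0.677 3.128
endloop
endfacet
facet normal 0.926 -0.198 0.323
outer loop
vertex 1.74 1.101 4.437
vertex 1.703 0.256 4.026
vertex 2.143 1.521 3.539
endloop
endfacet

endsolid
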